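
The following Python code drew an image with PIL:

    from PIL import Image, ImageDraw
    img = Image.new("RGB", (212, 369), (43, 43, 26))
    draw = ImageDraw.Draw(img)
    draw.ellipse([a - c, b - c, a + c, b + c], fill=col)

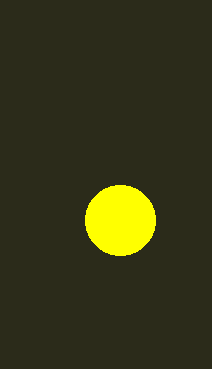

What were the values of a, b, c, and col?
a = 120
b = 220
c = 35
col = 'yellow'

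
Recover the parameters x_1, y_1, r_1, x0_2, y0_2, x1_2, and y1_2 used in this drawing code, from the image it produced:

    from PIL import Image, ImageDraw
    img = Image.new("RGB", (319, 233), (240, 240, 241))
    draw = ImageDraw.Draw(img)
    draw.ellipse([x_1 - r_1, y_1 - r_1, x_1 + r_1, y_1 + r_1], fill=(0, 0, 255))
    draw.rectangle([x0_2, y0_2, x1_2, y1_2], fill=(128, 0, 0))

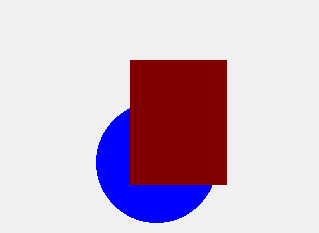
x_1 = 156, y_1 = 162, r_1 = 60, x0_2 = 130, y0_2 = 60, x1_2 = 226, y1_2 = 184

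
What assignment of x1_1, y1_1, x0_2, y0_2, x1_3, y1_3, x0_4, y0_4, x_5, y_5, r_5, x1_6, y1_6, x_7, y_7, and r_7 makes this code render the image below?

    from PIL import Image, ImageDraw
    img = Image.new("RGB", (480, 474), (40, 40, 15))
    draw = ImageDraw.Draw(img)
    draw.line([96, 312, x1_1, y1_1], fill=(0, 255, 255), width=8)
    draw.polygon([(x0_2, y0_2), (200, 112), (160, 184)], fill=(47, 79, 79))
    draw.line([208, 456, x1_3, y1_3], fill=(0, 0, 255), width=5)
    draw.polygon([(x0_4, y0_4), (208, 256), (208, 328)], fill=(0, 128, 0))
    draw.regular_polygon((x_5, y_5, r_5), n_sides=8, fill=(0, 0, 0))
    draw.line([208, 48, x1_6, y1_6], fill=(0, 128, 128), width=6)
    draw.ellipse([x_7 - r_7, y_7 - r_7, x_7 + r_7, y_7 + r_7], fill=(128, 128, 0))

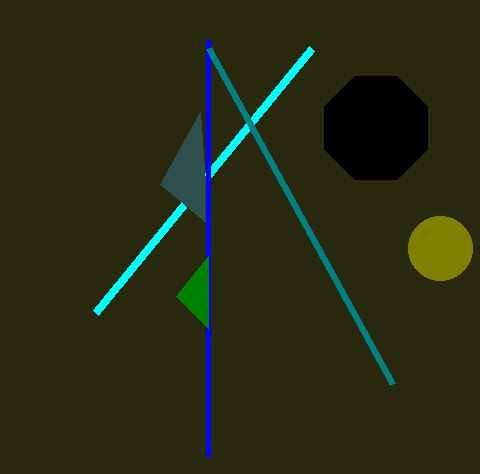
x1_1 = 312, y1_1 = 48, x0_2 = 208, y0_2 = 224, x1_3 = 208, y1_3 = 40, x0_4 = 176, y0_4 = 296, x_5 = 376, y_5 = 128, r_5 = 56, x1_6 = 392, y1_6 = 384, x_7 = 440, y_7 = 248, r_7 = 32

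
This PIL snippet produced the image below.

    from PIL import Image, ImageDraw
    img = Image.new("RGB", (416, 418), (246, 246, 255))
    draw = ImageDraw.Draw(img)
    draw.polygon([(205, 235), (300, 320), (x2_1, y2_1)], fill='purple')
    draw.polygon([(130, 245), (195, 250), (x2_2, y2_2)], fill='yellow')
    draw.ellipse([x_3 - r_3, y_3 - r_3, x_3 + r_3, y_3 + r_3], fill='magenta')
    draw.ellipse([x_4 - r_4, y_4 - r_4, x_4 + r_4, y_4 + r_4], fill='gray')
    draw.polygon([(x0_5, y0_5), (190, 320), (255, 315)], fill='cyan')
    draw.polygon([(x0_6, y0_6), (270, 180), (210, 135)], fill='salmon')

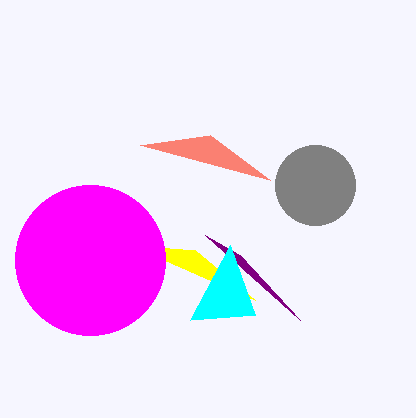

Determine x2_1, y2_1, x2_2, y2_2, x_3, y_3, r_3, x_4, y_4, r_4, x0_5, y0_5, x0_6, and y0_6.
x2_1 = 240
y2_1 = 255
x2_2 = 255
y2_2 = 300
x_3 = 90
y_3 = 260
r_3 = 75
x_4 = 315
y_4 = 185
r_4 = 40
x0_5 = 230
y0_5 = 245
x0_6 = 140
y0_6 = 145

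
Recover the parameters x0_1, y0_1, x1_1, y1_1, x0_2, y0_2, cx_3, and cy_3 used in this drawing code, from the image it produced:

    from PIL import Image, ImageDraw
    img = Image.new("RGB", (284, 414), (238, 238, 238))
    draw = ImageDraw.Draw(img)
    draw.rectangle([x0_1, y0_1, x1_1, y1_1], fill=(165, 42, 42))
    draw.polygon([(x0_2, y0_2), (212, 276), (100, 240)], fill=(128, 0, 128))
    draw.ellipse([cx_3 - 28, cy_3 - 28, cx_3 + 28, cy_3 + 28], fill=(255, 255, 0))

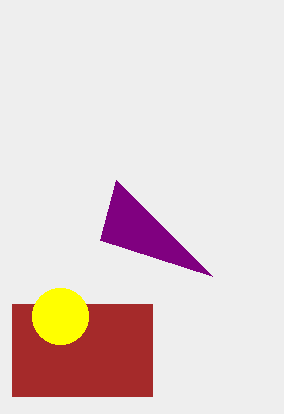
x0_1 = 12, y0_1 = 304, x1_1 = 152, y1_1 = 396, x0_2 = 116, y0_2 = 180, cx_3 = 60, cy_3 = 316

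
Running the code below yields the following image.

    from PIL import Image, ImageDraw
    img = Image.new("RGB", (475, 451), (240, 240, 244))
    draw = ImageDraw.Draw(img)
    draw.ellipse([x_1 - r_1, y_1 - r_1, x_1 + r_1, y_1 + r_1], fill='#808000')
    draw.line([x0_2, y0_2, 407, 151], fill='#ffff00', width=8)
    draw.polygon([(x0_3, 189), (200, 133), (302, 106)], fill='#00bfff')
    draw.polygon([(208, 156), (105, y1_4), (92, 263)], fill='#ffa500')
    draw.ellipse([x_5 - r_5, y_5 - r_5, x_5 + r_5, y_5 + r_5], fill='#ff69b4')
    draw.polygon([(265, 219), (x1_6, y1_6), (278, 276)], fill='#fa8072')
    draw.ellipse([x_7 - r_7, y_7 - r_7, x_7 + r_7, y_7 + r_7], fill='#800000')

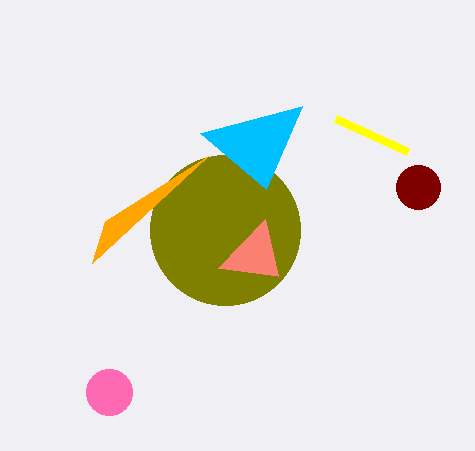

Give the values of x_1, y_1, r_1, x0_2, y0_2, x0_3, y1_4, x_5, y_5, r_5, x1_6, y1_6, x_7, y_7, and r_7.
x_1 = 225, y_1 = 230, r_1 = 75, x0_2 = 335, y0_2 = 118, x0_3 = 266, y1_4 = 221, x_5 = 109, y_5 = 392, r_5 = 23, x1_6 = 218, y1_6 = 268, x_7 = 418, y_7 = 187, r_7 = 22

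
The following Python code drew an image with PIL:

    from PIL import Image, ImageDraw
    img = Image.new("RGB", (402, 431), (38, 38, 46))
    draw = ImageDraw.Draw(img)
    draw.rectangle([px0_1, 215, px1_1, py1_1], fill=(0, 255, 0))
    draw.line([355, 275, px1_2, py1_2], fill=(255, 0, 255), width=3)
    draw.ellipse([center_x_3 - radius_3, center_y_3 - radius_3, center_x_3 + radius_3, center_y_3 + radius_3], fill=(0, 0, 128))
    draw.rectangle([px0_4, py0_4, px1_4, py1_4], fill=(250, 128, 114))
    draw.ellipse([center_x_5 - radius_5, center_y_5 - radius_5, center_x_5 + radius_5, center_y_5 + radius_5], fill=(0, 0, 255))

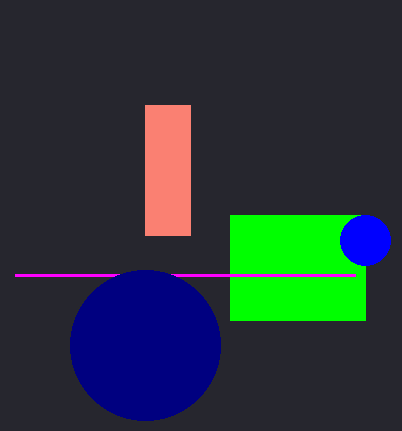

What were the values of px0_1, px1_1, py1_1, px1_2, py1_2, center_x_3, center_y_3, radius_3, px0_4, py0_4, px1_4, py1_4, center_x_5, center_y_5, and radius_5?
px0_1 = 230
px1_1 = 365
py1_1 = 320
px1_2 = 15
py1_2 = 275
center_x_3 = 145
center_y_3 = 345
radius_3 = 75
px0_4 = 145
py0_4 = 105
px1_4 = 190
py1_4 = 235
center_x_5 = 365
center_y_5 = 240
radius_5 = 25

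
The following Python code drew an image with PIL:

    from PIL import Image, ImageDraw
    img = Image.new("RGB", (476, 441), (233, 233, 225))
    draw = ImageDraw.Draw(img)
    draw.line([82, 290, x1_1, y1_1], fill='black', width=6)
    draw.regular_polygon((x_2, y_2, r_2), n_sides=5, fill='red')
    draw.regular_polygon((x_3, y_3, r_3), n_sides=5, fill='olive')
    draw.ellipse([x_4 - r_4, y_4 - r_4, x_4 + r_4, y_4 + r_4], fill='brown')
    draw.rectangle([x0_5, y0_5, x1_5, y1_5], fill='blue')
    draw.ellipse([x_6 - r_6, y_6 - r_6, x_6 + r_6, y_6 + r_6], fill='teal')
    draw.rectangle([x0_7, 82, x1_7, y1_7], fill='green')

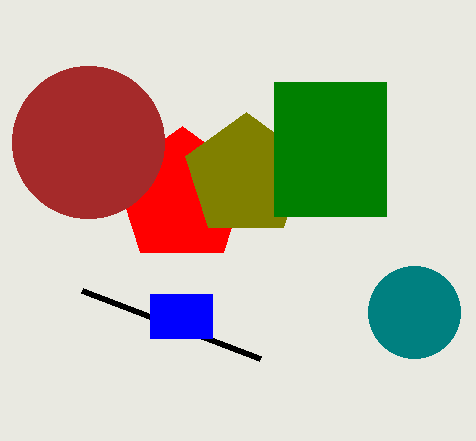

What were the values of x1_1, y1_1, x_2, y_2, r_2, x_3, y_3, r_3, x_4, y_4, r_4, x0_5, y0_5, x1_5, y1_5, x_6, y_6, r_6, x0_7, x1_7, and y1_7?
x1_1 = 260
y1_1 = 358
x_2 = 182
y_2 = 196
r_2 = 70
x_3 = 246
y_3 = 176
r_3 = 64
x_4 = 88
y_4 = 142
r_4 = 76
x0_5 = 150
y0_5 = 294
x1_5 = 212
y1_5 = 338
x_6 = 414
y_6 = 312
r_6 = 46
x0_7 = 274
x1_7 = 386
y1_7 = 216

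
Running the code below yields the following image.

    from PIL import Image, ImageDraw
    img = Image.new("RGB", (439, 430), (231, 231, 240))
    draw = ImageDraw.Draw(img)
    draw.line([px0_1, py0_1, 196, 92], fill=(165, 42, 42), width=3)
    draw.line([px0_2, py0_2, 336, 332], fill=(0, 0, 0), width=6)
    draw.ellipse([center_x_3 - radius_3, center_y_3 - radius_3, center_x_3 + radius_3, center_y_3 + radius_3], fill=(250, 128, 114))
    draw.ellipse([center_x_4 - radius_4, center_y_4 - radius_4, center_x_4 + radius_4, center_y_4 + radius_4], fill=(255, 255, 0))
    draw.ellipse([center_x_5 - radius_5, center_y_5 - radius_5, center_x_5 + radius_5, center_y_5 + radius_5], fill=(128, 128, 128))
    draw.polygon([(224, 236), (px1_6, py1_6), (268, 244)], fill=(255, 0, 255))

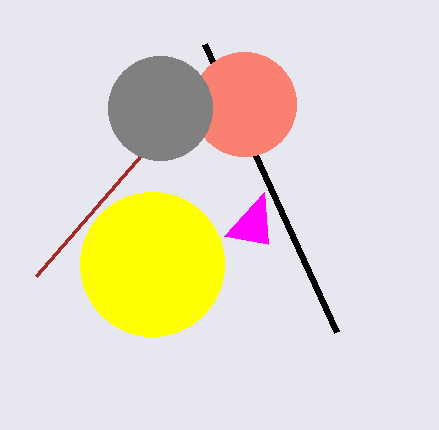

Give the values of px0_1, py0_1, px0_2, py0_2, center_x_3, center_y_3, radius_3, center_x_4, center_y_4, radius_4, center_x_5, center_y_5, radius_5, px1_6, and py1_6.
px0_1 = 36, py0_1 = 276, px0_2 = 204, py0_2 = 44, center_x_3 = 244, center_y_3 = 104, radius_3 = 52, center_x_4 = 152, center_y_4 = 264, radius_4 = 72, center_x_5 = 160, center_y_5 = 108, radius_5 = 52, px1_6 = 264, py1_6 = 192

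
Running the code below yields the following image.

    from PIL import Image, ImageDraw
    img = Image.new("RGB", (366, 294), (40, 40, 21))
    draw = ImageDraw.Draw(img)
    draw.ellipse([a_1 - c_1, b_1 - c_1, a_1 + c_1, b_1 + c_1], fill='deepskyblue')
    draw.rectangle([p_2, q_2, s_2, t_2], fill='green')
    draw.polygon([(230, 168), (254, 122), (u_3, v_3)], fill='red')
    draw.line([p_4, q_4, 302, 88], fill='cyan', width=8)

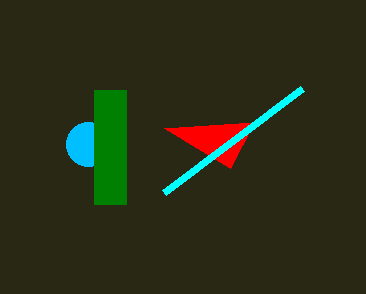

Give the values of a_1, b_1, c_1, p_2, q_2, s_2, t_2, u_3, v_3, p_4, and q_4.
a_1 = 88
b_1 = 144
c_1 = 22
p_2 = 94
q_2 = 90
s_2 = 126
t_2 = 204
u_3 = 164
v_3 = 128
p_4 = 164
q_4 = 192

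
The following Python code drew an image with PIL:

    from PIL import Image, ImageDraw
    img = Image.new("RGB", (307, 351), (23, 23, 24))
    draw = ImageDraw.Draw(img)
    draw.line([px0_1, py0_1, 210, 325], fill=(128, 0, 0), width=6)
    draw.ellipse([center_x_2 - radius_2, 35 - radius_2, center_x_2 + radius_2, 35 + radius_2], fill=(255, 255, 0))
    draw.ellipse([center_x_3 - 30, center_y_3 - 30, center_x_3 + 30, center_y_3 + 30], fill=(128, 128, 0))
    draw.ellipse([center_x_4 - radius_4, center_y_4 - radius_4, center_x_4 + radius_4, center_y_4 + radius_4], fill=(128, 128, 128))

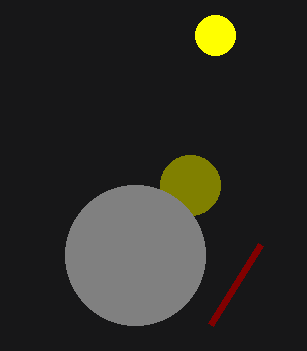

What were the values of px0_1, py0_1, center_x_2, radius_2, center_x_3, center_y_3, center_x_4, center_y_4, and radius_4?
px0_1 = 260
py0_1 = 245
center_x_2 = 215
radius_2 = 20
center_x_3 = 190
center_y_3 = 185
center_x_4 = 135
center_y_4 = 255
radius_4 = 70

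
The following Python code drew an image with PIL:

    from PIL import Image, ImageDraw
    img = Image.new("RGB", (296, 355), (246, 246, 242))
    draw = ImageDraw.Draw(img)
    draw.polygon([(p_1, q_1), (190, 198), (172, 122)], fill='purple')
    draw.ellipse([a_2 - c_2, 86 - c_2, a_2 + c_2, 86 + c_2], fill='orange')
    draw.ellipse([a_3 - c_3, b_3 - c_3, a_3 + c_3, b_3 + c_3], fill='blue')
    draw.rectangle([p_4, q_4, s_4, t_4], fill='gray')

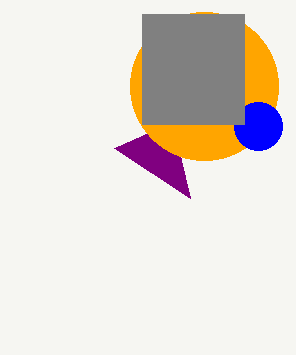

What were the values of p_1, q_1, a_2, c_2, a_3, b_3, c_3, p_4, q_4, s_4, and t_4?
p_1 = 114, q_1 = 148, a_2 = 204, c_2 = 74, a_3 = 258, b_3 = 126, c_3 = 24, p_4 = 142, q_4 = 14, s_4 = 244, t_4 = 124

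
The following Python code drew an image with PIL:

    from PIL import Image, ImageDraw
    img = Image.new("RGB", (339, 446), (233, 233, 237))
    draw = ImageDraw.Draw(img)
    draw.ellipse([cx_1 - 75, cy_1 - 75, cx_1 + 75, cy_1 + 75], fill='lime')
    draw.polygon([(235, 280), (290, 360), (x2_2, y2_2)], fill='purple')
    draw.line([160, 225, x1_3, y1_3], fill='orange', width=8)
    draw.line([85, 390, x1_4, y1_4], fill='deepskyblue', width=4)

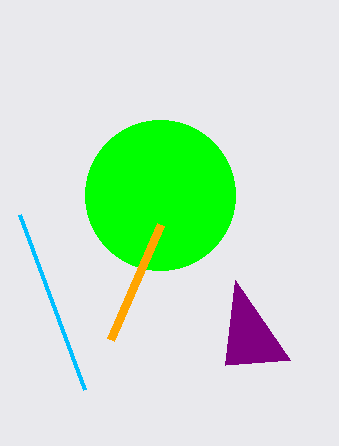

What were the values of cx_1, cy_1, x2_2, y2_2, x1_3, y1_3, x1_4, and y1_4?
cx_1 = 160
cy_1 = 195
x2_2 = 225
y2_2 = 365
x1_3 = 110
y1_3 = 340
x1_4 = 20
y1_4 = 215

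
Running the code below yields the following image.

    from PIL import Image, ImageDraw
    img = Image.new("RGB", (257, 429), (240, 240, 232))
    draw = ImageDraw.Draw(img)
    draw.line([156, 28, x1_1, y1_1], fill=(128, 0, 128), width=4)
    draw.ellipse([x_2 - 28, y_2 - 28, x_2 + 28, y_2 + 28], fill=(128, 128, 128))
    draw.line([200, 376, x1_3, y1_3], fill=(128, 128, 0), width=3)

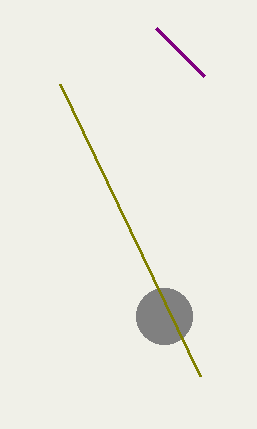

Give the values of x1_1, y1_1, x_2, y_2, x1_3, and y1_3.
x1_1 = 204; y1_1 = 76; x_2 = 164; y_2 = 316; x1_3 = 60; y1_3 = 84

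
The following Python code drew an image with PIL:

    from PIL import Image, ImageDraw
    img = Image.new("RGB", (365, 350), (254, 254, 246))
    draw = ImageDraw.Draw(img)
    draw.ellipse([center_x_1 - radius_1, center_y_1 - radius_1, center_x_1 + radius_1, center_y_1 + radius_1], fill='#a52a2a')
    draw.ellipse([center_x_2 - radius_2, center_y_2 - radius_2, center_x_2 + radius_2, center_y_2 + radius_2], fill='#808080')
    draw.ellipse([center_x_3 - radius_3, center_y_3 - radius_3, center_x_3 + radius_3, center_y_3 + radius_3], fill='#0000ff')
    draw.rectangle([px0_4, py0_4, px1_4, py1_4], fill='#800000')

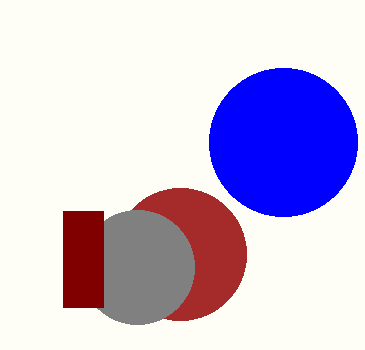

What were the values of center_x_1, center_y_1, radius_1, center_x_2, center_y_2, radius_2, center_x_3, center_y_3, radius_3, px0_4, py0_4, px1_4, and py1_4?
center_x_1 = 180; center_y_1 = 254; radius_1 = 66; center_x_2 = 137; center_y_2 = 267; radius_2 = 57; center_x_3 = 283; center_y_3 = 142; radius_3 = 74; px0_4 = 63; py0_4 = 211; px1_4 = 103; py1_4 = 307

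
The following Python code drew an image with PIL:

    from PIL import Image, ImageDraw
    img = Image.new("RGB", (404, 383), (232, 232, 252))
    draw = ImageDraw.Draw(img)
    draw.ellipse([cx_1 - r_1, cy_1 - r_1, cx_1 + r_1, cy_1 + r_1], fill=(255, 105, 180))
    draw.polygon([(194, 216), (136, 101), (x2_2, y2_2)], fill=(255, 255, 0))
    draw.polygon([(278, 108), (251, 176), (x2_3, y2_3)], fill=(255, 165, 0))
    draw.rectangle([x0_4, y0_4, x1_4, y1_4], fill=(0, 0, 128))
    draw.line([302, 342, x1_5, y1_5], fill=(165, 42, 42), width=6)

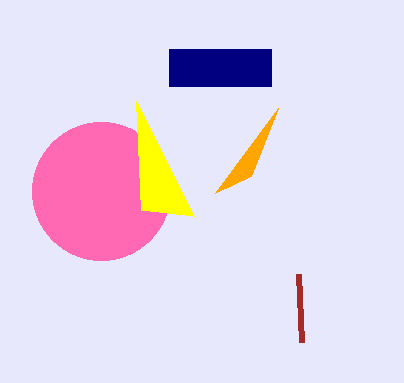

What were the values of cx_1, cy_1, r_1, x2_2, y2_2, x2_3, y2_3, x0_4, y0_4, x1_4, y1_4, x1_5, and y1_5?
cx_1 = 101; cy_1 = 191; r_1 = 69; x2_2 = 141; y2_2 = 210; x2_3 = 215; y2_3 = 193; x0_4 = 169; y0_4 = 49; x1_4 = 271; y1_4 = 86; x1_5 = 299; y1_5 = 274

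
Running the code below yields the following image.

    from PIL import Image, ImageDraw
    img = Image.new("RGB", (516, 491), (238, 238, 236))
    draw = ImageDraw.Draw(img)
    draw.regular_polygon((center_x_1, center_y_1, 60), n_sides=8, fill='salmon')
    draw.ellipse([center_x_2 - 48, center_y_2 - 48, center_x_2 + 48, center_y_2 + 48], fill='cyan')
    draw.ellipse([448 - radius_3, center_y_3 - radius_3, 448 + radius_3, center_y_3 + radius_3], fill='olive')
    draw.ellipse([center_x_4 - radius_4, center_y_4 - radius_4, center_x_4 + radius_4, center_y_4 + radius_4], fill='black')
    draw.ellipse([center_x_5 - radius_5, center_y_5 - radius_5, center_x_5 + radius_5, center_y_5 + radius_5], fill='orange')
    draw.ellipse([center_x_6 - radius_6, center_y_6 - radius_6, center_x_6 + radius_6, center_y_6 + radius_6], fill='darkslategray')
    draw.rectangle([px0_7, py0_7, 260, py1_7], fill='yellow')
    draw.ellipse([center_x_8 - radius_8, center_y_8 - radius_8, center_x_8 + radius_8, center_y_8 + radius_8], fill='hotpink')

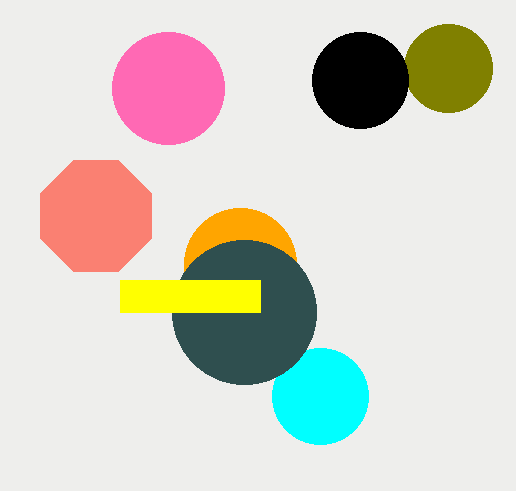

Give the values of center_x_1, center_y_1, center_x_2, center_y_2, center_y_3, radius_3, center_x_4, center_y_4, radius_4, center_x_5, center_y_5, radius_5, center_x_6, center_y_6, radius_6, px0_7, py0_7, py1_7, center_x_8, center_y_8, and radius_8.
center_x_1 = 96, center_y_1 = 216, center_x_2 = 320, center_y_2 = 396, center_y_3 = 68, radius_3 = 44, center_x_4 = 360, center_y_4 = 80, radius_4 = 48, center_x_5 = 240, center_y_5 = 264, radius_5 = 56, center_x_6 = 244, center_y_6 = 312, radius_6 = 72, px0_7 = 120, py0_7 = 280, py1_7 = 312, center_x_8 = 168, center_y_8 = 88, radius_8 = 56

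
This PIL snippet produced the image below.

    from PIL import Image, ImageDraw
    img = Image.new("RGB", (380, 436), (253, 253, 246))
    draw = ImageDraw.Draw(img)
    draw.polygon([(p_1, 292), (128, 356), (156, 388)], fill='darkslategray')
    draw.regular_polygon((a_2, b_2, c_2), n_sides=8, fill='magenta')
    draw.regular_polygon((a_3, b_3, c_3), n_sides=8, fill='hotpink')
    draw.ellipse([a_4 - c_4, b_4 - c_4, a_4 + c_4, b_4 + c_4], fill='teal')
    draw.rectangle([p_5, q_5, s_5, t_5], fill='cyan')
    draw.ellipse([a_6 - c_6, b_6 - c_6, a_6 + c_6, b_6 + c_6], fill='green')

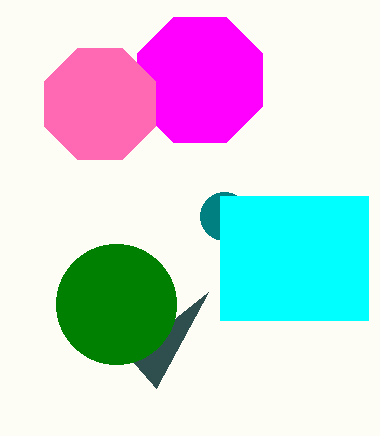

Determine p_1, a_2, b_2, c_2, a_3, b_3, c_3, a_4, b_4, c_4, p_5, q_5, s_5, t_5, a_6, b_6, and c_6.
p_1 = 208
a_2 = 200
b_2 = 80
c_2 = 68
a_3 = 100
b_3 = 104
c_3 = 60
a_4 = 224
b_4 = 216
c_4 = 24
p_5 = 220
q_5 = 196
s_5 = 368
t_5 = 320
a_6 = 116
b_6 = 304
c_6 = 60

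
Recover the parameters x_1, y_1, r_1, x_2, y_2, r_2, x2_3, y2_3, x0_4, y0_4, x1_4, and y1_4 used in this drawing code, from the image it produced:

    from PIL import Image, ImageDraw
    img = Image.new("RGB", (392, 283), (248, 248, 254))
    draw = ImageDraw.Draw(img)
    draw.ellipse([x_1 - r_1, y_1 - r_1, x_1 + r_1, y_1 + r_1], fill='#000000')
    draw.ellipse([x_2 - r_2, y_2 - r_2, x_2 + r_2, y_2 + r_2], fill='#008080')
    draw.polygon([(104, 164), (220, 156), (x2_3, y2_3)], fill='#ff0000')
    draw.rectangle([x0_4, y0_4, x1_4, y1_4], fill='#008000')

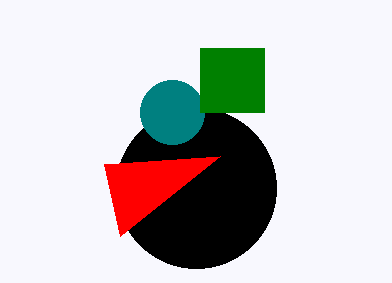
x_1 = 196, y_1 = 188, r_1 = 80, x_2 = 172, y_2 = 112, r_2 = 32, x2_3 = 120, y2_3 = 236, x0_4 = 200, y0_4 = 48, x1_4 = 264, y1_4 = 112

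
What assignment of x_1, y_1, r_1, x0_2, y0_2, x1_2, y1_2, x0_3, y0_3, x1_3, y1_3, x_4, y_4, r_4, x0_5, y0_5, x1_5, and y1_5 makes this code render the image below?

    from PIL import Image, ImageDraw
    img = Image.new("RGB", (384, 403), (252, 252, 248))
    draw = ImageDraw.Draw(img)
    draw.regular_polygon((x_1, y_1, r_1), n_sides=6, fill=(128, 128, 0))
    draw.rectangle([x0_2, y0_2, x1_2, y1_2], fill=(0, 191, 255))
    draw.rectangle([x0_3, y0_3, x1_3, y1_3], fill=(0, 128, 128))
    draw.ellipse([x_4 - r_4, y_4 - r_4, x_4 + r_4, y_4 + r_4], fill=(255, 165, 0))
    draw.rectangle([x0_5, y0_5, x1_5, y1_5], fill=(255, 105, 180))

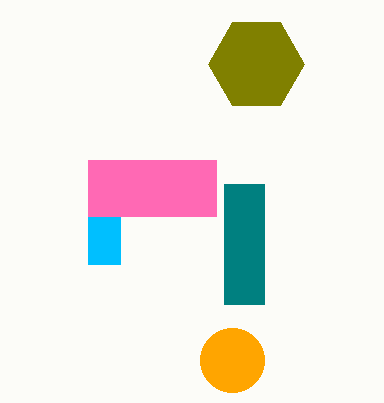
x_1 = 256
y_1 = 64
r_1 = 48
x0_2 = 88
y0_2 = 160
x1_2 = 120
y1_2 = 264
x0_3 = 224
y0_3 = 184
x1_3 = 264
y1_3 = 304
x_4 = 232
y_4 = 360
r_4 = 32
x0_5 = 88
y0_5 = 160
x1_5 = 216
y1_5 = 216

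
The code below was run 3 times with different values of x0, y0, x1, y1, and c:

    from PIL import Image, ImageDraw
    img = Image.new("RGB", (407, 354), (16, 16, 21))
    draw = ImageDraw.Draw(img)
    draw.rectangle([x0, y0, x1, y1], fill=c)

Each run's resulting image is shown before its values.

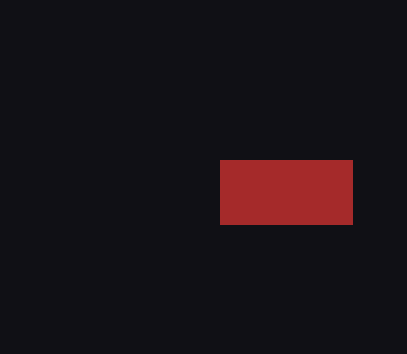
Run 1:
x0 = 220; y0 = 160; x1 = 352; y1 = 224; c = 'brown'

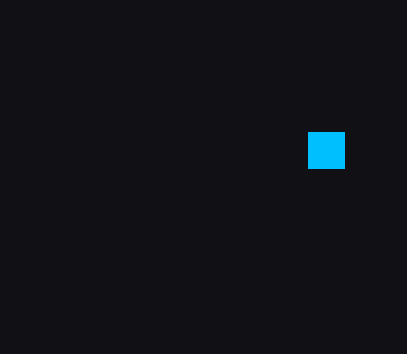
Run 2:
x0 = 308, y0 = 132, x1 = 344, y1 = 168, c = 'deepskyblue'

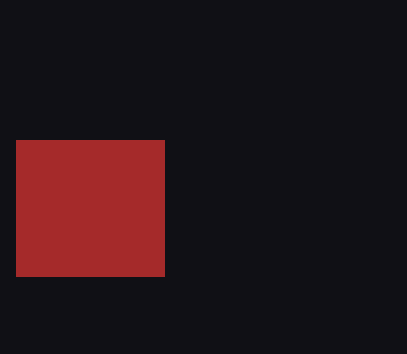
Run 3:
x0 = 16; y0 = 140; x1 = 164; y1 = 276; c = 'brown'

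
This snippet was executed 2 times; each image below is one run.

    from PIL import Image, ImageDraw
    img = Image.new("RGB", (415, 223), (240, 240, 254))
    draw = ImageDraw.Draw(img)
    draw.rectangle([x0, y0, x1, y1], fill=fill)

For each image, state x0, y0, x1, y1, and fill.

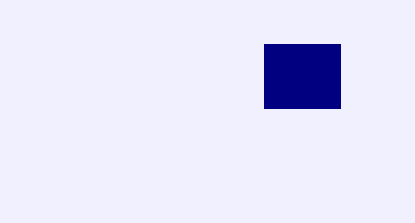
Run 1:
x0 = 264
y0 = 44
x1 = 340
y1 = 108
fill = 'navy'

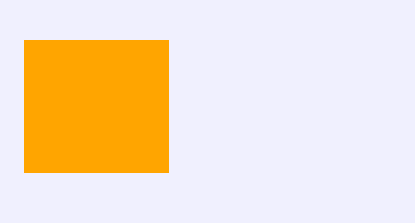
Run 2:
x0 = 24, y0 = 40, x1 = 168, y1 = 172, fill = 'orange'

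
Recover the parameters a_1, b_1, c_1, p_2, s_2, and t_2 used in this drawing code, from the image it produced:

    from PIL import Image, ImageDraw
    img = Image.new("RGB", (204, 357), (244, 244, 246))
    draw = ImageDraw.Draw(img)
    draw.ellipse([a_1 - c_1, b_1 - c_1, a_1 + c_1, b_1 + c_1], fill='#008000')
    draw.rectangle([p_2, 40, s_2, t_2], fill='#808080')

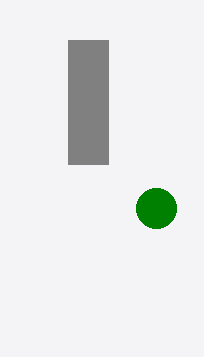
a_1 = 156, b_1 = 208, c_1 = 20, p_2 = 68, s_2 = 108, t_2 = 164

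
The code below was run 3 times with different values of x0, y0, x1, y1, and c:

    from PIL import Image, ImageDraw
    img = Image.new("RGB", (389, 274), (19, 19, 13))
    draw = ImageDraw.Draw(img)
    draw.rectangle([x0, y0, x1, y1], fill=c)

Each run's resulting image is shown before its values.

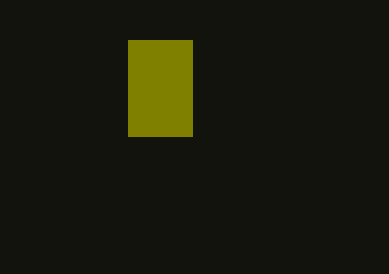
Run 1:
x0 = 128, y0 = 40, x1 = 192, y1 = 136, c = 'olive'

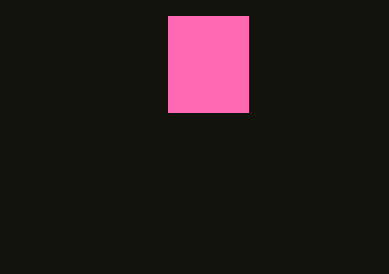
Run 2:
x0 = 168, y0 = 16, x1 = 248, y1 = 112, c = 'hotpink'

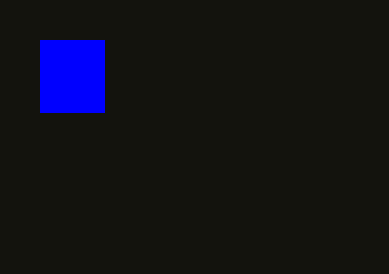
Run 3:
x0 = 40, y0 = 40, x1 = 104, y1 = 112, c = 'blue'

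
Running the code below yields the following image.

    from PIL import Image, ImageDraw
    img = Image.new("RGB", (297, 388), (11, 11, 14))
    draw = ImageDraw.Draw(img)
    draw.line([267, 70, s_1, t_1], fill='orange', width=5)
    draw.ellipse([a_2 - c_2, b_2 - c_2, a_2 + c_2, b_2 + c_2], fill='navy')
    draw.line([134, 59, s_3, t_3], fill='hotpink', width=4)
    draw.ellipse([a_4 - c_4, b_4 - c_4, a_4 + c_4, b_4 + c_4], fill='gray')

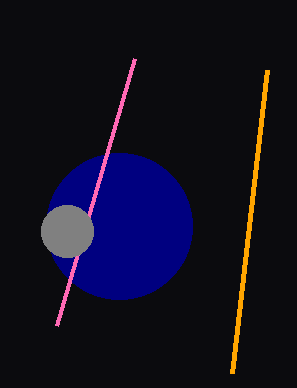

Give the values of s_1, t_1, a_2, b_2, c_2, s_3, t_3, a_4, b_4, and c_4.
s_1 = 232, t_1 = 373, a_2 = 119, b_2 = 226, c_2 = 73, s_3 = 56, t_3 = 326, a_4 = 67, b_4 = 231, c_4 = 26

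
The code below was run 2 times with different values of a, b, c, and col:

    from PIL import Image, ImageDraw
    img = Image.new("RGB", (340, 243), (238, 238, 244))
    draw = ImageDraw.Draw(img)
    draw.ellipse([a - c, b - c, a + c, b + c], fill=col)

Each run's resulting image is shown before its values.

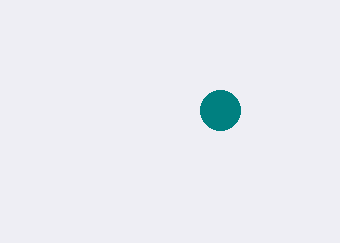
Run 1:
a = 220, b = 110, c = 20, col = 'teal'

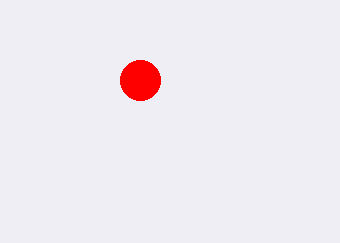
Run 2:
a = 140
b = 80
c = 20
col = 'red'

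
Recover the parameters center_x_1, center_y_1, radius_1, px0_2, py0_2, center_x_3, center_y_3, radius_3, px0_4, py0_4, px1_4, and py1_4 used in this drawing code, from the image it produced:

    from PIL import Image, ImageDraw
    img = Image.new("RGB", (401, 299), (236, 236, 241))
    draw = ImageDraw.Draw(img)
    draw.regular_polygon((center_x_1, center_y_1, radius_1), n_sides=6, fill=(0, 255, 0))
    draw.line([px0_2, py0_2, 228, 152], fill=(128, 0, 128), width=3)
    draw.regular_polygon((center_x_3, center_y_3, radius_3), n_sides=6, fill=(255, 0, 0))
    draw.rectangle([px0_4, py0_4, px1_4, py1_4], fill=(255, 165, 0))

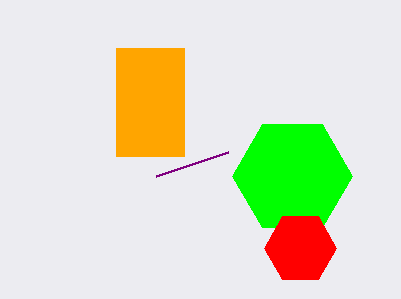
center_x_1 = 292, center_y_1 = 176, radius_1 = 60, px0_2 = 156, py0_2 = 176, center_x_3 = 300, center_y_3 = 248, radius_3 = 36, px0_4 = 116, py0_4 = 48, px1_4 = 184, py1_4 = 156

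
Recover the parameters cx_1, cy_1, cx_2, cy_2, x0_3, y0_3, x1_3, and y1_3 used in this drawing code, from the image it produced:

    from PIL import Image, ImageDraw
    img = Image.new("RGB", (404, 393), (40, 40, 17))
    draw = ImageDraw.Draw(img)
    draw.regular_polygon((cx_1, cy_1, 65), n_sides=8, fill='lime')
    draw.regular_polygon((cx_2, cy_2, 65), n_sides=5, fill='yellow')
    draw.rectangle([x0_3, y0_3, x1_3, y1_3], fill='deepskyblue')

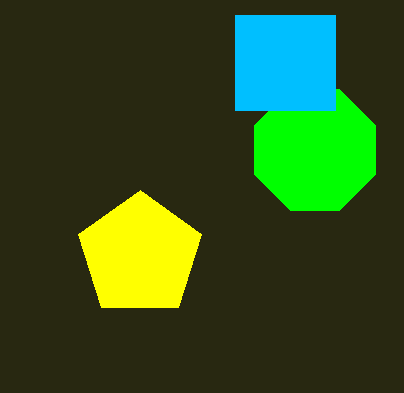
cx_1 = 315, cy_1 = 150, cx_2 = 140, cy_2 = 255, x0_3 = 235, y0_3 = 15, x1_3 = 335, y1_3 = 110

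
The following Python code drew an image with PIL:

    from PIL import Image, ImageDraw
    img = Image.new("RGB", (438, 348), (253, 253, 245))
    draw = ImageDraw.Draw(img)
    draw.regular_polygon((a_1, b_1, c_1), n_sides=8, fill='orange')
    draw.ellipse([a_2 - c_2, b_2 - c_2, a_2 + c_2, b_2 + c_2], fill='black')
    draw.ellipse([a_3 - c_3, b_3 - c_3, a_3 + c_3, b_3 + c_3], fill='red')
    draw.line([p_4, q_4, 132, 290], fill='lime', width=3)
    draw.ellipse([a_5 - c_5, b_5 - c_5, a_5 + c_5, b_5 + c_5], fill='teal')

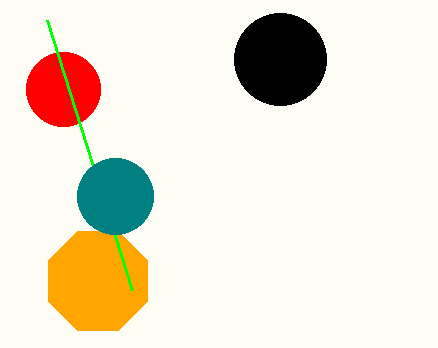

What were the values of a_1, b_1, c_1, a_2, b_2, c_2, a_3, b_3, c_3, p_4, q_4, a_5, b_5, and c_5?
a_1 = 98, b_1 = 281, c_1 = 54, a_2 = 280, b_2 = 59, c_2 = 46, a_3 = 63, b_3 = 89, c_3 = 37, p_4 = 47, q_4 = 20, a_5 = 115, b_5 = 196, c_5 = 38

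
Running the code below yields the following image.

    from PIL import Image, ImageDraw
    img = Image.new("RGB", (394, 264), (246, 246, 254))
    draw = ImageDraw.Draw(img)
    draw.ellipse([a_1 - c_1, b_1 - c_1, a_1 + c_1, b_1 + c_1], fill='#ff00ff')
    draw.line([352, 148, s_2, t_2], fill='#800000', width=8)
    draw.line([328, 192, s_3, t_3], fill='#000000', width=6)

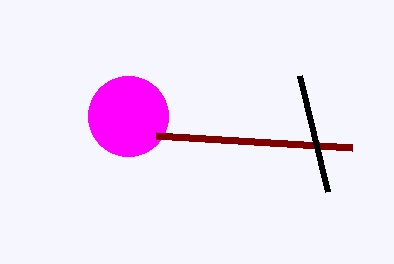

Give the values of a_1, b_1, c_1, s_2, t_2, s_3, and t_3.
a_1 = 128
b_1 = 116
c_1 = 40
s_2 = 156
t_2 = 136
s_3 = 300
t_3 = 76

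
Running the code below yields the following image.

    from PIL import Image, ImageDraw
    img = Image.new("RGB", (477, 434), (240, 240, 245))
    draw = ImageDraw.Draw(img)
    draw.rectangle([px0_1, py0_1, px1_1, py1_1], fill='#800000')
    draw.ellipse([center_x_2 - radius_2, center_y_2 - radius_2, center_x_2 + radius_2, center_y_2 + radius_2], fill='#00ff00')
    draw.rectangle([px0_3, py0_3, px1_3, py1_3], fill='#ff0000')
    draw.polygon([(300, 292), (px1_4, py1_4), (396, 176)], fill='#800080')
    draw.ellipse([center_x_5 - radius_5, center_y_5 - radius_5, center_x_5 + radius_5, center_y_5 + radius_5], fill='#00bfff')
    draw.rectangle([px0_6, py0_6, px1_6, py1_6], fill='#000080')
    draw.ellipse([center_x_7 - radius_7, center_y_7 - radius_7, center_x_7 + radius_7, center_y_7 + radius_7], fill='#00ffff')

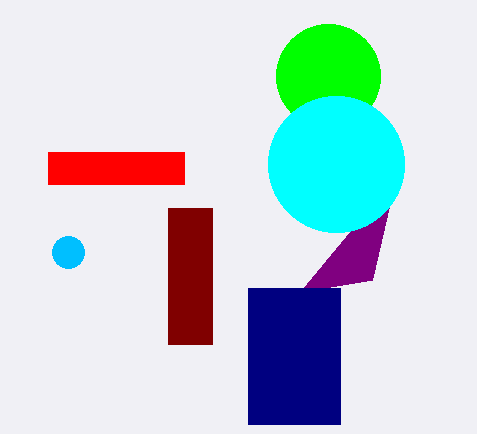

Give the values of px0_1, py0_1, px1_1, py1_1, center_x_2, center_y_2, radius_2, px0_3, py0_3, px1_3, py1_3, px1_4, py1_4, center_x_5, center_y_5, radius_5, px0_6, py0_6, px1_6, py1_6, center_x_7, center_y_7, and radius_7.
px0_1 = 168, py0_1 = 208, px1_1 = 212, py1_1 = 344, center_x_2 = 328, center_y_2 = 76, radius_2 = 52, px0_3 = 48, py0_3 = 152, px1_3 = 184, py1_3 = 184, px1_4 = 372, py1_4 = 280, center_x_5 = 68, center_y_5 = 252, radius_5 = 16, px0_6 = 248, py0_6 = 288, px1_6 = 340, py1_6 = 424, center_x_7 = 336, center_y_7 = 164, radius_7 = 68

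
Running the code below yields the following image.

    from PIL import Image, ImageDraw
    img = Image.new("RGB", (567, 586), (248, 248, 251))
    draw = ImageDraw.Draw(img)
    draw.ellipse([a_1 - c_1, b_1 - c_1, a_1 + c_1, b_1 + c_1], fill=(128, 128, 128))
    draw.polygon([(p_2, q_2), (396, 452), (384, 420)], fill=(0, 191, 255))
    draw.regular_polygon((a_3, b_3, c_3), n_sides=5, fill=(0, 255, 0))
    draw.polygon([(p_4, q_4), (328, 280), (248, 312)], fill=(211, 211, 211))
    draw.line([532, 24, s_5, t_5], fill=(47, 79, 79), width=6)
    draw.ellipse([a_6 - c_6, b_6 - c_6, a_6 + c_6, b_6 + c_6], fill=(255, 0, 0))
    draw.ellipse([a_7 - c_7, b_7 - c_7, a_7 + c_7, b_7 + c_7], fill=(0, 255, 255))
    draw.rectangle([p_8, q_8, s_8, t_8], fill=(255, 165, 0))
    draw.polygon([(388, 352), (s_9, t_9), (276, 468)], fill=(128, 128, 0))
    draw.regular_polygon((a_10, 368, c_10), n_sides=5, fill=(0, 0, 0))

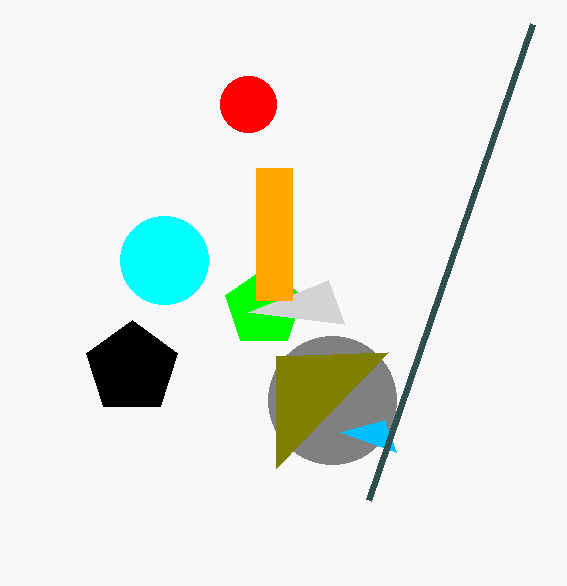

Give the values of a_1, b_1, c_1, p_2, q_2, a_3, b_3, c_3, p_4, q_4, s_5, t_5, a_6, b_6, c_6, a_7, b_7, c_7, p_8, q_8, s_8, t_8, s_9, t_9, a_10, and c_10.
a_1 = 332, b_1 = 400, c_1 = 64, p_2 = 340, q_2 = 432, a_3 = 264, b_3 = 308, c_3 = 40, p_4 = 344, q_4 = 324, s_5 = 368, t_5 = 500, a_6 = 248, b_6 = 104, c_6 = 28, a_7 = 164, b_7 = 260, c_7 = 44, p_8 = 256, q_8 = 168, s_8 = 292, t_8 = 300, s_9 = 276, t_9 = 356, a_10 = 132, c_10 = 48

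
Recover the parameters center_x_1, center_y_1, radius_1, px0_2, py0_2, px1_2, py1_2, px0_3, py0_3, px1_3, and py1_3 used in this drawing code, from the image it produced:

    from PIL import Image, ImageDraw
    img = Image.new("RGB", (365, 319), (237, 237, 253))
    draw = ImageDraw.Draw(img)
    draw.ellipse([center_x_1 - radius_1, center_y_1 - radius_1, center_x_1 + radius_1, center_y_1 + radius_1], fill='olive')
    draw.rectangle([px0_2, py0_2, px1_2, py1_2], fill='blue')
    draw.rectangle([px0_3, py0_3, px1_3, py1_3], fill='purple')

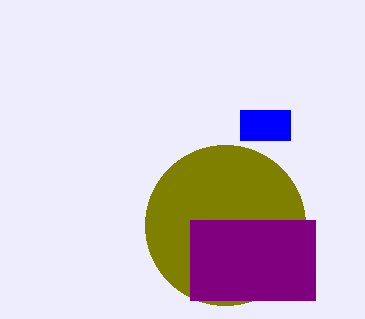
center_x_1 = 225; center_y_1 = 225; radius_1 = 80; px0_2 = 240; py0_2 = 110; px1_2 = 290; py1_2 = 140; px0_3 = 190; py0_3 = 220; px1_3 = 315; py1_3 = 300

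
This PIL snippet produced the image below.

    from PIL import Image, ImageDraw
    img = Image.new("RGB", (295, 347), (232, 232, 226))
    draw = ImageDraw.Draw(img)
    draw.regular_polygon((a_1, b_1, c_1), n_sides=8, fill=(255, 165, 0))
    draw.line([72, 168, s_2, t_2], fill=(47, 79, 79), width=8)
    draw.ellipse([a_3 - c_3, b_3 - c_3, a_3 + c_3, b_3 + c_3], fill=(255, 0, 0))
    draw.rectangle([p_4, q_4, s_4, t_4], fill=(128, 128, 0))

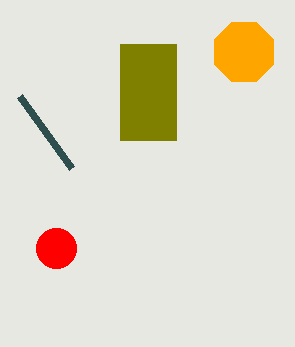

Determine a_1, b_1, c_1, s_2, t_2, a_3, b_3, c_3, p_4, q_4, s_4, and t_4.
a_1 = 244
b_1 = 52
c_1 = 32
s_2 = 20
t_2 = 96
a_3 = 56
b_3 = 248
c_3 = 20
p_4 = 120
q_4 = 44
s_4 = 176
t_4 = 140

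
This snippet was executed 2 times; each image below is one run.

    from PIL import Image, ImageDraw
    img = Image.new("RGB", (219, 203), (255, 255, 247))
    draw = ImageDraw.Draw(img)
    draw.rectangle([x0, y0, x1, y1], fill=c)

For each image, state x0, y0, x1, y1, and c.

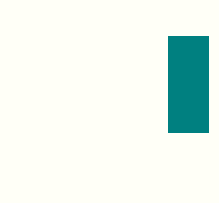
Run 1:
x0 = 168, y0 = 36, x1 = 208, y1 = 132, c = 'teal'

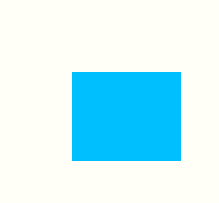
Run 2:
x0 = 72, y0 = 72, x1 = 180, y1 = 160, c = 'deepskyblue'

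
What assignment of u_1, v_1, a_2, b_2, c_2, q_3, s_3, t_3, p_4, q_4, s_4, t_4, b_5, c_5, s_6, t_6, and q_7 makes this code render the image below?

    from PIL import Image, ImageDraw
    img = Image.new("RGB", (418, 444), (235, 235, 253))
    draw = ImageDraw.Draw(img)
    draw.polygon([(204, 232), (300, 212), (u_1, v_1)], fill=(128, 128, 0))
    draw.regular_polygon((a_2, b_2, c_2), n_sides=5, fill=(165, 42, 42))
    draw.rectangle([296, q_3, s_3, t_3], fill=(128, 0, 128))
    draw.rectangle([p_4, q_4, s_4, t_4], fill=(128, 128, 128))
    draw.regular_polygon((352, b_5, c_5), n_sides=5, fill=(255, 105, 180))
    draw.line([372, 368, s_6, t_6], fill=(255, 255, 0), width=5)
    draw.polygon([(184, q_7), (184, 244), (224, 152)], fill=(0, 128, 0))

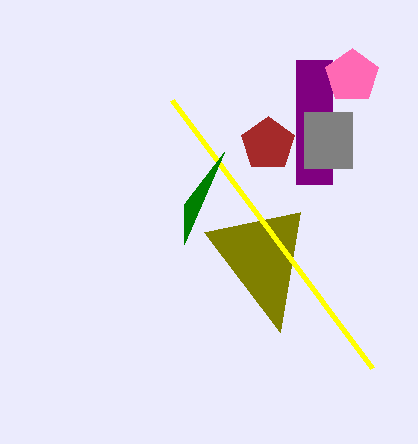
u_1 = 280; v_1 = 332; a_2 = 268; b_2 = 144; c_2 = 28; q_3 = 60; s_3 = 332; t_3 = 184; p_4 = 304; q_4 = 112; s_4 = 352; t_4 = 168; b_5 = 76; c_5 = 28; s_6 = 172; t_6 = 100; q_7 = 204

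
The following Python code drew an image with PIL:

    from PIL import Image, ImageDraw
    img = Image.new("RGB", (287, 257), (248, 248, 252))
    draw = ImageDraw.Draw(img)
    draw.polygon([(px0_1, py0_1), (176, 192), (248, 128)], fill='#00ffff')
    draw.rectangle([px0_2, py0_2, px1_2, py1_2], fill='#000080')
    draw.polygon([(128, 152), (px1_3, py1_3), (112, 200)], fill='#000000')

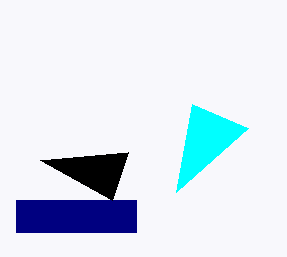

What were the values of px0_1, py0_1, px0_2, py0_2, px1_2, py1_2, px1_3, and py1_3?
px0_1 = 192, py0_1 = 104, px0_2 = 16, py0_2 = 200, px1_2 = 136, py1_2 = 232, px1_3 = 40, py1_3 = 160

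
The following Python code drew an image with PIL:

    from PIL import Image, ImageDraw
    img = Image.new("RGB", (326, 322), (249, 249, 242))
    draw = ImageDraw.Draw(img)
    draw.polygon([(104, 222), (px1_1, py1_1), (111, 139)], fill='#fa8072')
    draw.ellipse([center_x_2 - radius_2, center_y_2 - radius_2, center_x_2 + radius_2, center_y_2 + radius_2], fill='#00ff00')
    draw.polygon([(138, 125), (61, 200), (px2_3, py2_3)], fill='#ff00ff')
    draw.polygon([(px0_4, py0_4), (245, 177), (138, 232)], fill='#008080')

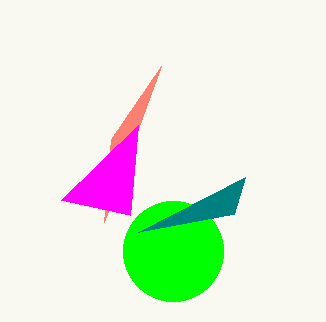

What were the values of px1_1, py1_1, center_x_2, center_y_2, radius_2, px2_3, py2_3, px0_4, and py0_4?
px1_1 = 161
py1_1 = 66
center_x_2 = 173
center_y_2 = 251
radius_2 = 50
px2_3 = 130
py2_3 = 215
px0_4 = 234
py0_4 = 214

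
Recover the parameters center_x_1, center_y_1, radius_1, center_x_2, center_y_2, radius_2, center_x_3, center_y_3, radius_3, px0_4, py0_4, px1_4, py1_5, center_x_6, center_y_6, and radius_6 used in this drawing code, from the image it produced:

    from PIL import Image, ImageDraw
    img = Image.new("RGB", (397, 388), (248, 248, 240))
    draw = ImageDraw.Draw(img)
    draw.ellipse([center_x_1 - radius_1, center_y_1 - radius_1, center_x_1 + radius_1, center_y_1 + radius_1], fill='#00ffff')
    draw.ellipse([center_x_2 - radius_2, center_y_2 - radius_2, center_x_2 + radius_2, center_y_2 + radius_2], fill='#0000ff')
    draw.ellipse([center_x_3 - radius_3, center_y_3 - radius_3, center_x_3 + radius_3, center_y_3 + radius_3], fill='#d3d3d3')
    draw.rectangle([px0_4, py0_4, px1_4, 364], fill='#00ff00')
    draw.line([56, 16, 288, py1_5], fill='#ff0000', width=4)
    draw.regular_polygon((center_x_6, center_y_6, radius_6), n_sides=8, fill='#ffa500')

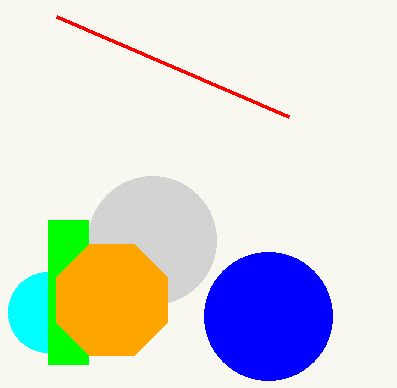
center_x_1 = 48, center_y_1 = 312, radius_1 = 40, center_x_2 = 268, center_y_2 = 316, radius_2 = 64, center_x_3 = 152, center_y_3 = 240, radius_3 = 64, px0_4 = 48, py0_4 = 220, px1_4 = 88, py1_5 = 116, center_x_6 = 112, center_y_6 = 300, radius_6 = 60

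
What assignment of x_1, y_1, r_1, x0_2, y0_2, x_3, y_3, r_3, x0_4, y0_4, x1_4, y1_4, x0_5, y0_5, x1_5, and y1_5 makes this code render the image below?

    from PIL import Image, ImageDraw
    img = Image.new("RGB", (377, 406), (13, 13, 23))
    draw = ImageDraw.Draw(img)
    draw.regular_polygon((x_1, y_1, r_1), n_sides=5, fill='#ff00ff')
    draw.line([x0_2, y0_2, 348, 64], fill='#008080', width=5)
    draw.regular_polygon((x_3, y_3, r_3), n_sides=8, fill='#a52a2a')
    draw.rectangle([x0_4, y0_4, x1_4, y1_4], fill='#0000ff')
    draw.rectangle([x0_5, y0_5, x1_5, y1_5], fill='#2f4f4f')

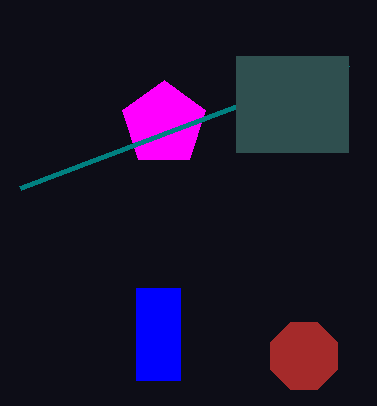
x_1 = 164; y_1 = 124; r_1 = 44; x0_2 = 20; y0_2 = 188; x_3 = 304; y_3 = 356; r_3 = 36; x0_4 = 136; y0_4 = 288; x1_4 = 180; y1_4 = 380; x0_5 = 236; y0_5 = 56; x1_5 = 348; y1_5 = 152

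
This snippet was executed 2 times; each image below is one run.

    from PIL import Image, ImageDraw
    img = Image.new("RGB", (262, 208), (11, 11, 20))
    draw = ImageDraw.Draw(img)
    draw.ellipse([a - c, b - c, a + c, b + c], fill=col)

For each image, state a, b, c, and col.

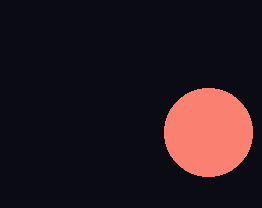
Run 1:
a = 208; b = 132; c = 44; col = 'salmon'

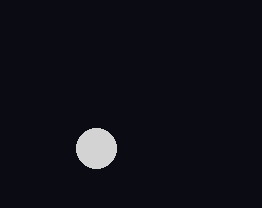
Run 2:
a = 96
b = 148
c = 20
col = 'lightgray'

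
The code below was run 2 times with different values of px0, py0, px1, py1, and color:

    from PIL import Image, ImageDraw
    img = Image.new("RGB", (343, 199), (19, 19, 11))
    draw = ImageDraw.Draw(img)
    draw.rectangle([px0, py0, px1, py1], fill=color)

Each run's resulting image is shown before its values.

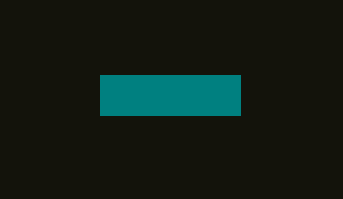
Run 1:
px0 = 100
py0 = 75
px1 = 240
py1 = 115
color = 'teal'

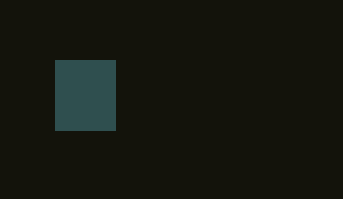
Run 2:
px0 = 55; py0 = 60; px1 = 115; py1 = 130; color = 'darkslategray'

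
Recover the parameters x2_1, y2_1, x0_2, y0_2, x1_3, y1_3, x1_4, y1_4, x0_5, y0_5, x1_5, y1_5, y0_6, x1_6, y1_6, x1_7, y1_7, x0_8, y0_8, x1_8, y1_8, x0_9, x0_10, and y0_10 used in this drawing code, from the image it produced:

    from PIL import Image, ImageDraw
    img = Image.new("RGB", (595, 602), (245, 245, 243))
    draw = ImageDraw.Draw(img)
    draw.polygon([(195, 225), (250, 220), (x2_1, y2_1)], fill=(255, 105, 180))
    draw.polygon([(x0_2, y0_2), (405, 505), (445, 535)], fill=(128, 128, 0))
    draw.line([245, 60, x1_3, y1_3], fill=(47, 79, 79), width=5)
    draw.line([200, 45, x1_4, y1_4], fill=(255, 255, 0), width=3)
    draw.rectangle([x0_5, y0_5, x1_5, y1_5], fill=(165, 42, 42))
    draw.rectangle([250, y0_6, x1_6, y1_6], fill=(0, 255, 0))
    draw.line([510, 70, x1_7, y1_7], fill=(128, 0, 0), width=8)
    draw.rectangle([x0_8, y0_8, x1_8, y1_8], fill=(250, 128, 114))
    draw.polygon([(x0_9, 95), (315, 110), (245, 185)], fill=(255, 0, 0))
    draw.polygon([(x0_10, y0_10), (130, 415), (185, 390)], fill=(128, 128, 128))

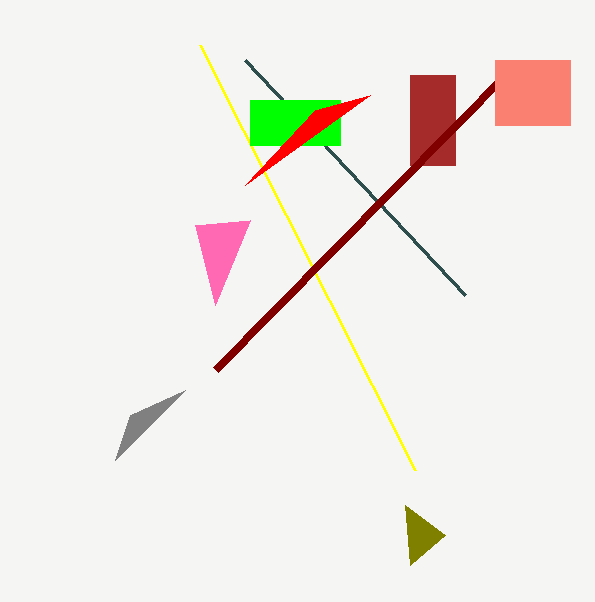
x2_1 = 215; y2_1 = 305; x0_2 = 410; y0_2 = 565; x1_3 = 465; y1_3 = 295; x1_4 = 415; y1_4 = 470; x0_5 = 410; y0_5 = 75; x1_5 = 455; y1_5 = 165; y0_6 = 100; x1_6 = 340; y1_6 = 145; x1_7 = 215; y1_7 = 370; x0_8 = 495; y0_8 = 60; x1_8 = 570; y1_8 = 125; x0_9 = 370; x0_10 = 115; y0_10 = 460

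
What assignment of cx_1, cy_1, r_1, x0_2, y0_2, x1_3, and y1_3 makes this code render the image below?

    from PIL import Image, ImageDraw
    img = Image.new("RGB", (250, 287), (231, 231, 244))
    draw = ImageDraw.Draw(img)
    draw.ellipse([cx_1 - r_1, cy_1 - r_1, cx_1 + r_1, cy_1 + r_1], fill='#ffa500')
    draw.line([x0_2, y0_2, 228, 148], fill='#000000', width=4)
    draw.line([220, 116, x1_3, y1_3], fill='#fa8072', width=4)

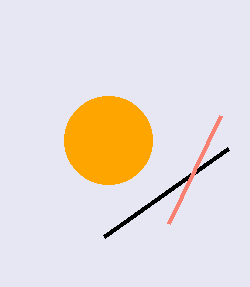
cx_1 = 108, cy_1 = 140, r_1 = 44, x0_2 = 104, y0_2 = 236, x1_3 = 168, y1_3 = 224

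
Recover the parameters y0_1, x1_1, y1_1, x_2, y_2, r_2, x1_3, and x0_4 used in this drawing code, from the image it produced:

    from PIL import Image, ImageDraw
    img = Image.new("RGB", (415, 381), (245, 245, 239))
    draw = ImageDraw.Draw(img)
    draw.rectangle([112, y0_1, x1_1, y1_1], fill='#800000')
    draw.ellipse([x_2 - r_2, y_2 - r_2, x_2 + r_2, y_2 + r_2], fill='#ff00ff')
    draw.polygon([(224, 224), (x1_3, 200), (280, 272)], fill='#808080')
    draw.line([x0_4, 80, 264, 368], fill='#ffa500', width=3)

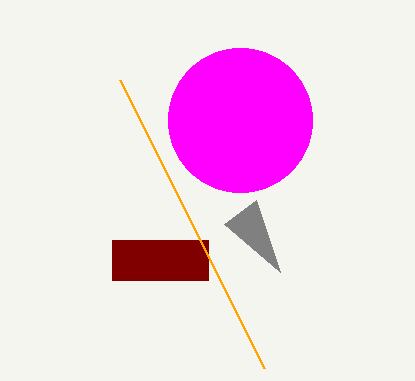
y0_1 = 240
x1_1 = 208
y1_1 = 280
x_2 = 240
y_2 = 120
r_2 = 72
x1_3 = 256
x0_4 = 120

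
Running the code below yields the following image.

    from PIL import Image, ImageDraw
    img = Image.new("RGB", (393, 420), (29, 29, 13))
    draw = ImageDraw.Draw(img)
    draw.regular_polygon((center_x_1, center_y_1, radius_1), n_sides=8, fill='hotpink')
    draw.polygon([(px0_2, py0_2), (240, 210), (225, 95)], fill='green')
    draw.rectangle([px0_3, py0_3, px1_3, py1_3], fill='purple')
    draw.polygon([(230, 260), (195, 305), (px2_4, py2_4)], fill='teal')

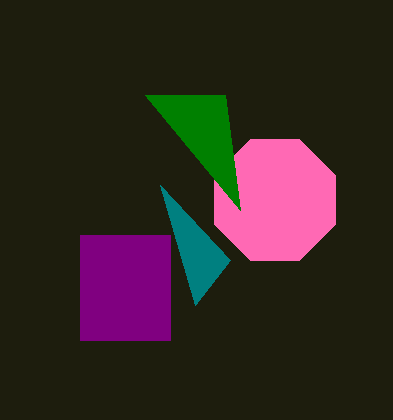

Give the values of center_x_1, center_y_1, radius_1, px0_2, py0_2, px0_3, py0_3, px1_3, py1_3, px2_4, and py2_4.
center_x_1 = 275; center_y_1 = 200; radius_1 = 65; px0_2 = 145; py0_2 = 95; px0_3 = 80; py0_3 = 235; px1_3 = 170; py1_3 = 340; px2_4 = 160; py2_4 = 185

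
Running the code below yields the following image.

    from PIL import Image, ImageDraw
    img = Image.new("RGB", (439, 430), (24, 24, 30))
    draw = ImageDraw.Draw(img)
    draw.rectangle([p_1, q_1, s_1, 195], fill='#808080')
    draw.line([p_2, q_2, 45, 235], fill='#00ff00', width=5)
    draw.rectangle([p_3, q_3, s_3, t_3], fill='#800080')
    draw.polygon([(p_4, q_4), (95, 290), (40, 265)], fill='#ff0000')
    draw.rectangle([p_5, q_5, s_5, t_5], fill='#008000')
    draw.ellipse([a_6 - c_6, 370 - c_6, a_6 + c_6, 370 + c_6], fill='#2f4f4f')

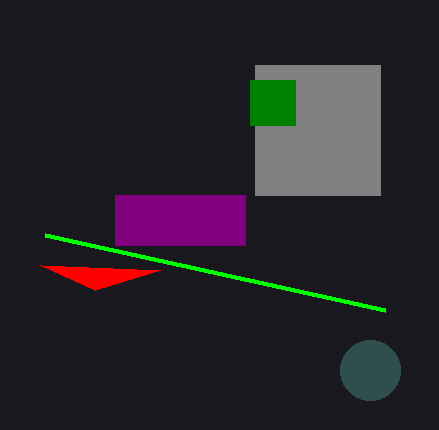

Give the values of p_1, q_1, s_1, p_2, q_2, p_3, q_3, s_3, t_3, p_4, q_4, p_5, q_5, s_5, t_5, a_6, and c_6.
p_1 = 255
q_1 = 65
s_1 = 380
p_2 = 385
q_2 = 310
p_3 = 115
q_3 = 195
s_3 = 245
t_3 = 245
p_4 = 160
q_4 = 270
p_5 = 250
q_5 = 80
s_5 = 295
t_5 = 125
a_6 = 370
c_6 = 30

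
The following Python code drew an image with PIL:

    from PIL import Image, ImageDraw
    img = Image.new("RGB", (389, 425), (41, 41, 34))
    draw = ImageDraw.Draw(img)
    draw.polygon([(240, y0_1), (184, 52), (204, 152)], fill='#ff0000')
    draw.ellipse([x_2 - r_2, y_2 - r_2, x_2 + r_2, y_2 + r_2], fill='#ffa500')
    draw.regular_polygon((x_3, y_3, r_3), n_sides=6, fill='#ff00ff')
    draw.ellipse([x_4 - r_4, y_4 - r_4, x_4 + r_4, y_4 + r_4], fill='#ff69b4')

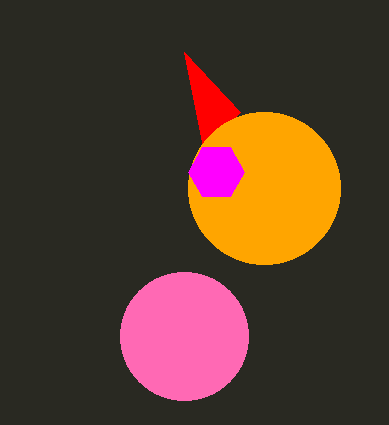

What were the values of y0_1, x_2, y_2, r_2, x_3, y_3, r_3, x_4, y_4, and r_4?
y0_1 = 112
x_2 = 264
y_2 = 188
r_2 = 76
x_3 = 216
y_3 = 172
r_3 = 28
x_4 = 184
y_4 = 336
r_4 = 64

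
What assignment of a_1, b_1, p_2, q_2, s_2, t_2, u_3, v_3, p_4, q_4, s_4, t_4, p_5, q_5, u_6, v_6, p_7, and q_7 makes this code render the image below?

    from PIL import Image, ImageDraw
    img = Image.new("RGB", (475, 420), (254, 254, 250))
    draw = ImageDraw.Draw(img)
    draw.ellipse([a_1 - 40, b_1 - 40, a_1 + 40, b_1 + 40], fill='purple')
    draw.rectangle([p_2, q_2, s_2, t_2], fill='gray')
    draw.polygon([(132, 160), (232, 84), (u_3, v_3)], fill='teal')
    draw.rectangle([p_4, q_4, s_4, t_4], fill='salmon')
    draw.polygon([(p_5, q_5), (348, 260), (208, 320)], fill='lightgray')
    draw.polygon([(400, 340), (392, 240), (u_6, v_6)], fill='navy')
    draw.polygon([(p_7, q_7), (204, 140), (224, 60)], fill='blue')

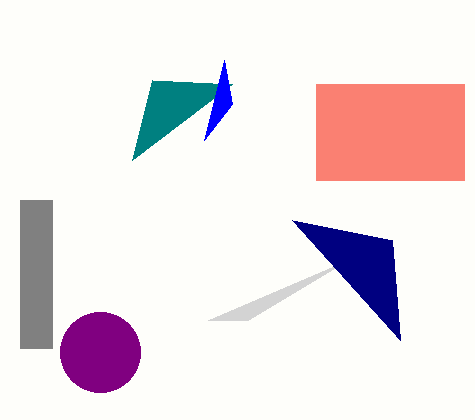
a_1 = 100; b_1 = 352; p_2 = 20; q_2 = 200; s_2 = 52; t_2 = 348; u_3 = 152; v_3 = 80; p_4 = 316; q_4 = 84; s_4 = 464; t_4 = 180; p_5 = 248; q_5 = 320; u_6 = 292; v_6 = 220; p_7 = 232; q_7 = 104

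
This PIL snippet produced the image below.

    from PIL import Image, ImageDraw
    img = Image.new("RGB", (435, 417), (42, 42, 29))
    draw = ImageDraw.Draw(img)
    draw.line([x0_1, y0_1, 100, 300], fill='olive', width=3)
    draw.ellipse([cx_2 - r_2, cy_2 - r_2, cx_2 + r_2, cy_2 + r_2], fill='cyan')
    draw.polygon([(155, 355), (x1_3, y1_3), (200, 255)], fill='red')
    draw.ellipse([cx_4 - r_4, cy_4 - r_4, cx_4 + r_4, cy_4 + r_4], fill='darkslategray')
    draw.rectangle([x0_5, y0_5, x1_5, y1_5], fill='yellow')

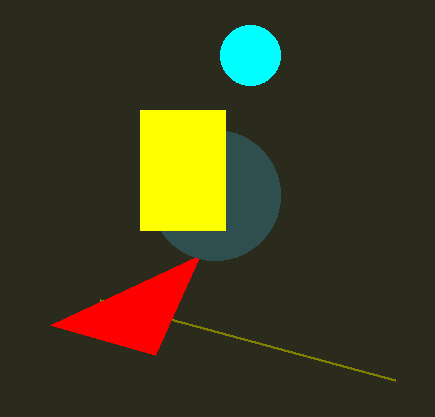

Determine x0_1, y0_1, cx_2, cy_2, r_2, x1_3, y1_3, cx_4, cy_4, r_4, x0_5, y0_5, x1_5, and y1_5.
x0_1 = 395
y0_1 = 380
cx_2 = 250
cy_2 = 55
r_2 = 30
x1_3 = 50
y1_3 = 325
cx_4 = 215
cy_4 = 195
r_4 = 65
x0_5 = 140
y0_5 = 110
x1_5 = 225
y1_5 = 230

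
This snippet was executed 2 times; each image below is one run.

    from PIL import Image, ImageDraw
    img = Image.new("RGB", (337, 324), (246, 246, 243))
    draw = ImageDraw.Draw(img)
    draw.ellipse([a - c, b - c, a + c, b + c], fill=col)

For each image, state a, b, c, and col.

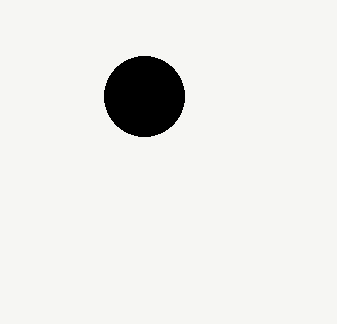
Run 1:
a = 144; b = 96; c = 40; col = 'black'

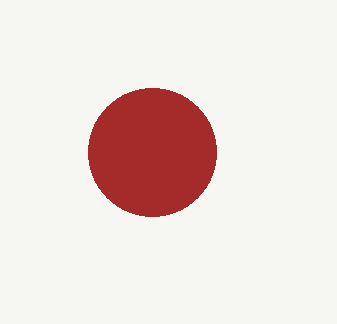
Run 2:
a = 152
b = 152
c = 64
col = 'brown'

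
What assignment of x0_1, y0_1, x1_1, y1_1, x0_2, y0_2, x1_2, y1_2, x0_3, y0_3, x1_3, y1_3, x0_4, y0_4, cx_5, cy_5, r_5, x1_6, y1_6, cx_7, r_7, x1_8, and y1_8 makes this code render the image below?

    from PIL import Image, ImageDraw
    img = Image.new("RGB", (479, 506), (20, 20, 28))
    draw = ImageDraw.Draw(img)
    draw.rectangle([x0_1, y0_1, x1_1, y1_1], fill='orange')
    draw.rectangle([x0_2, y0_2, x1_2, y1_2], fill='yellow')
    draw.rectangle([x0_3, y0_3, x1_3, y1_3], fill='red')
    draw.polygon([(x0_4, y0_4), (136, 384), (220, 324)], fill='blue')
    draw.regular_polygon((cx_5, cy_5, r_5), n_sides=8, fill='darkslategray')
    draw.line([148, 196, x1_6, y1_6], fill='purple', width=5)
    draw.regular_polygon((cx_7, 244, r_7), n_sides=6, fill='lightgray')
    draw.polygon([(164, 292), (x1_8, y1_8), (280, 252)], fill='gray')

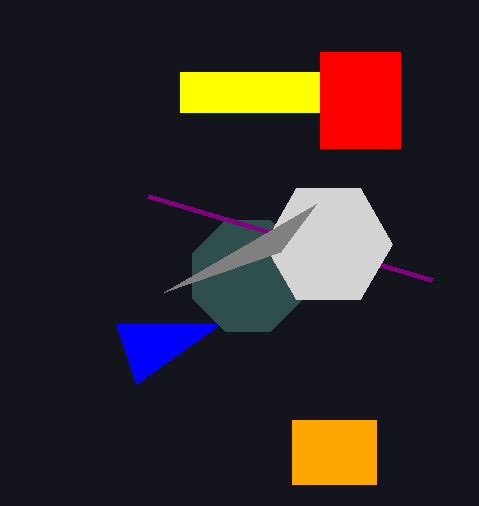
x0_1 = 292; y0_1 = 420; x1_1 = 376; y1_1 = 484; x0_2 = 180; y0_2 = 72; x1_2 = 320; y1_2 = 112; x0_3 = 320; y0_3 = 52; x1_3 = 400; y1_3 = 148; x0_4 = 116; y0_4 = 324; cx_5 = 248; cy_5 = 276; r_5 = 60; x1_6 = 432; y1_6 = 280; cx_7 = 328; r_7 = 64; x1_8 = 316; y1_8 = 204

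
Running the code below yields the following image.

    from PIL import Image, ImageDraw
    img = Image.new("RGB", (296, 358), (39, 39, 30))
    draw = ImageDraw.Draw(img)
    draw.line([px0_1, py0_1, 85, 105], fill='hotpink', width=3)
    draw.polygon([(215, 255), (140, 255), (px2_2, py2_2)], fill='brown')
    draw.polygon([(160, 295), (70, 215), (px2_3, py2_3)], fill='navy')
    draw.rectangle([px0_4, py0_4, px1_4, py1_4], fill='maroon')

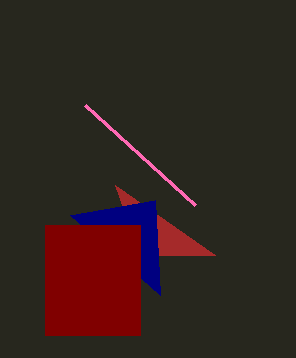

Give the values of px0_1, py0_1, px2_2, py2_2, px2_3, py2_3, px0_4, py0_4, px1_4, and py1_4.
px0_1 = 195, py0_1 = 205, px2_2 = 115, py2_2 = 185, px2_3 = 155, py2_3 = 200, px0_4 = 45, py0_4 = 225, px1_4 = 140, py1_4 = 335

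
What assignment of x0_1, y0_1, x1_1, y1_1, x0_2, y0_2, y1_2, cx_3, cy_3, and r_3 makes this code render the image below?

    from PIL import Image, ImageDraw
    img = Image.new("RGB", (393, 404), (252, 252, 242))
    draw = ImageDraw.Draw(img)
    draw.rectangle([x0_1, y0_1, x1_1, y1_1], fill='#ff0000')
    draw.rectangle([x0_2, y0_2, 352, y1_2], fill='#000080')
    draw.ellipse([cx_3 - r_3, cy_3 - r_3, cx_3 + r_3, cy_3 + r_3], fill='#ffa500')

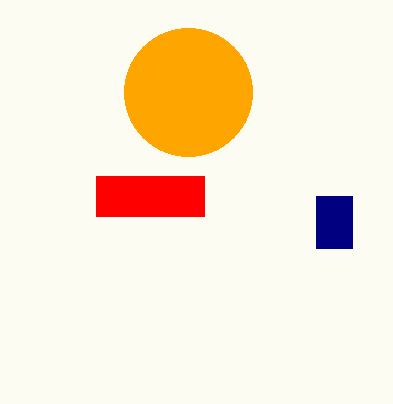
x0_1 = 96
y0_1 = 176
x1_1 = 204
y1_1 = 216
x0_2 = 316
y0_2 = 196
y1_2 = 248
cx_3 = 188
cy_3 = 92
r_3 = 64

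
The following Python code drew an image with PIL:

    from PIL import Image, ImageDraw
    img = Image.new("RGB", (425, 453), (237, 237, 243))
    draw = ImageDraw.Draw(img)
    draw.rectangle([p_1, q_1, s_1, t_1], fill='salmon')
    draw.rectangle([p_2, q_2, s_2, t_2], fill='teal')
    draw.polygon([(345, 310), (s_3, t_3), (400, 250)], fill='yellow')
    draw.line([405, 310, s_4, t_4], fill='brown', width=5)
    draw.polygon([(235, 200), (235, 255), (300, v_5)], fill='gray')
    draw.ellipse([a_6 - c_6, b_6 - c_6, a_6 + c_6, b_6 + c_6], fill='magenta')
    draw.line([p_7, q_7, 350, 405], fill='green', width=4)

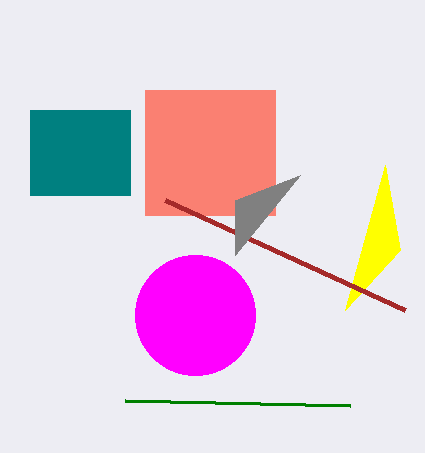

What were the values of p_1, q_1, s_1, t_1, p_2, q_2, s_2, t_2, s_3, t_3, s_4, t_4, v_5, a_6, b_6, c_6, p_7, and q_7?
p_1 = 145
q_1 = 90
s_1 = 275
t_1 = 215
p_2 = 30
q_2 = 110
s_2 = 130
t_2 = 195
s_3 = 385
t_3 = 165
s_4 = 165
t_4 = 200
v_5 = 175
a_6 = 195
b_6 = 315
c_6 = 60
p_7 = 125
q_7 = 400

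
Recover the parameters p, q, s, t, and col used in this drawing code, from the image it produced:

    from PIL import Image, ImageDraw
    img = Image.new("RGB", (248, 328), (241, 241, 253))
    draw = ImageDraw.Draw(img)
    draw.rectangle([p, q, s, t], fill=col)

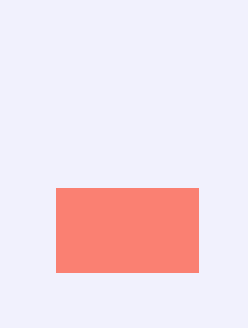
p = 56; q = 188; s = 198; t = 272; col = 'salmon'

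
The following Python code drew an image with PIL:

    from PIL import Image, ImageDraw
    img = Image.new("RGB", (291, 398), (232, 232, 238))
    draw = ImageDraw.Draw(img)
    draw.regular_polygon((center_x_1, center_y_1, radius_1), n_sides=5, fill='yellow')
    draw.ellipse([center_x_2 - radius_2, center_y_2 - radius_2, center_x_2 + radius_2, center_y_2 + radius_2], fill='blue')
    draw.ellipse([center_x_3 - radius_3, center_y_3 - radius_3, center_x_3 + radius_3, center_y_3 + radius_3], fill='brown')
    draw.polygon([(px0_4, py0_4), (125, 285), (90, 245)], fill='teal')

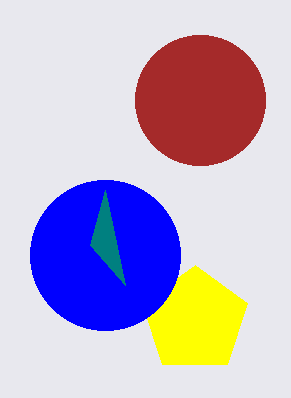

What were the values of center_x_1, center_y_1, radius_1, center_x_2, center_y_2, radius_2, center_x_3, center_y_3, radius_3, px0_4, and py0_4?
center_x_1 = 195; center_y_1 = 320; radius_1 = 55; center_x_2 = 105; center_y_2 = 255; radius_2 = 75; center_x_3 = 200; center_y_3 = 100; radius_3 = 65; px0_4 = 105; py0_4 = 190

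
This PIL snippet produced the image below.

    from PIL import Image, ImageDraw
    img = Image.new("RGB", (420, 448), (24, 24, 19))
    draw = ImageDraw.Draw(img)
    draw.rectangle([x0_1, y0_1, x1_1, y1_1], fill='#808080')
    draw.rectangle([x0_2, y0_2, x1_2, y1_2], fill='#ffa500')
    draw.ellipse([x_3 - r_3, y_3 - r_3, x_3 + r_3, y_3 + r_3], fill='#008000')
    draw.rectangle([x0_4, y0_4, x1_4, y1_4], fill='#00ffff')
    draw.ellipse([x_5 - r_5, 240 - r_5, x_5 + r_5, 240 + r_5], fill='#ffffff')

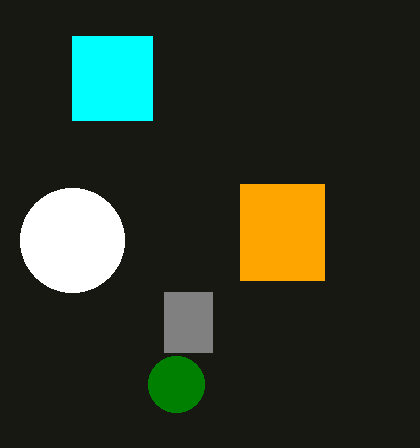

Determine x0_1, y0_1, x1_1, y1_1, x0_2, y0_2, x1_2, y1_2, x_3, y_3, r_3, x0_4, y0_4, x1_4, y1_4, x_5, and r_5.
x0_1 = 164, y0_1 = 292, x1_1 = 212, y1_1 = 352, x0_2 = 240, y0_2 = 184, x1_2 = 324, y1_2 = 280, x_3 = 176, y_3 = 384, r_3 = 28, x0_4 = 72, y0_4 = 36, x1_4 = 152, y1_4 = 120, x_5 = 72, r_5 = 52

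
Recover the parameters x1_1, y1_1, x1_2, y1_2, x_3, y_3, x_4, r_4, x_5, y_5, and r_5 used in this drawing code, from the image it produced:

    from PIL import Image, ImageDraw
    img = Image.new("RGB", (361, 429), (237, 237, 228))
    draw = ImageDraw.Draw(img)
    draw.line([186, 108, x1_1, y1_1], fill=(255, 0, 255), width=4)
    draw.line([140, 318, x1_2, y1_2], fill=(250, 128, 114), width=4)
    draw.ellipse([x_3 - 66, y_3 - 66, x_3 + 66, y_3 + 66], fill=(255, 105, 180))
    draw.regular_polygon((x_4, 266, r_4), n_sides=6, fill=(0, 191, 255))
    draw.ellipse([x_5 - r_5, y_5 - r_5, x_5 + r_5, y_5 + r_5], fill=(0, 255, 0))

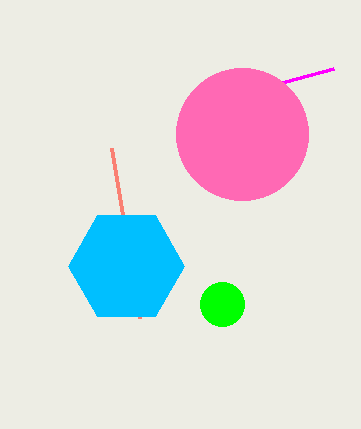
x1_1 = 334; y1_1 = 68; x1_2 = 112; y1_2 = 148; x_3 = 242; y_3 = 134; x_4 = 126; r_4 = 58; x_5 = 222; y_5 = 304; r_5 = 22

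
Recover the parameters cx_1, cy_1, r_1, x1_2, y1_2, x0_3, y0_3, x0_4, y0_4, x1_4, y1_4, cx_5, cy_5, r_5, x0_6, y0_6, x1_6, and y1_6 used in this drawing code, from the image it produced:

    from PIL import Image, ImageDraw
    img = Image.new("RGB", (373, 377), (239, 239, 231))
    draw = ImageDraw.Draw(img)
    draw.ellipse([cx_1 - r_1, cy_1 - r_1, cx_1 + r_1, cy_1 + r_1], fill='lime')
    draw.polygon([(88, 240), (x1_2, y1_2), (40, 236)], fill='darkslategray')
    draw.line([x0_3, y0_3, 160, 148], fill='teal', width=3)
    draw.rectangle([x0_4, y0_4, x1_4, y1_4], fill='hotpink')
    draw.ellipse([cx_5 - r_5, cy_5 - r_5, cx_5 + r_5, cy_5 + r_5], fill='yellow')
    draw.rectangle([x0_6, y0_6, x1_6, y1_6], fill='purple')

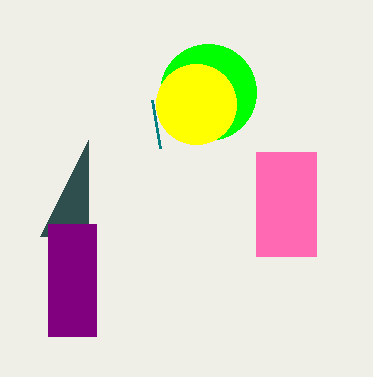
cx_1 = 208; cy_1 = 92; r_1 = 48; x1_2 = 88; y1_2 = 140; x0_3 = 152; y0_3 = 100; x0_4 = 256; y0_4 = 152; x1_4 = 316; y1_4 = 256; cx_5 = 196; cy_5 = 104; r_5 = 40; x0_6 = 48; y0_6 = 224; x1_6 = 96; y1_6 = 336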